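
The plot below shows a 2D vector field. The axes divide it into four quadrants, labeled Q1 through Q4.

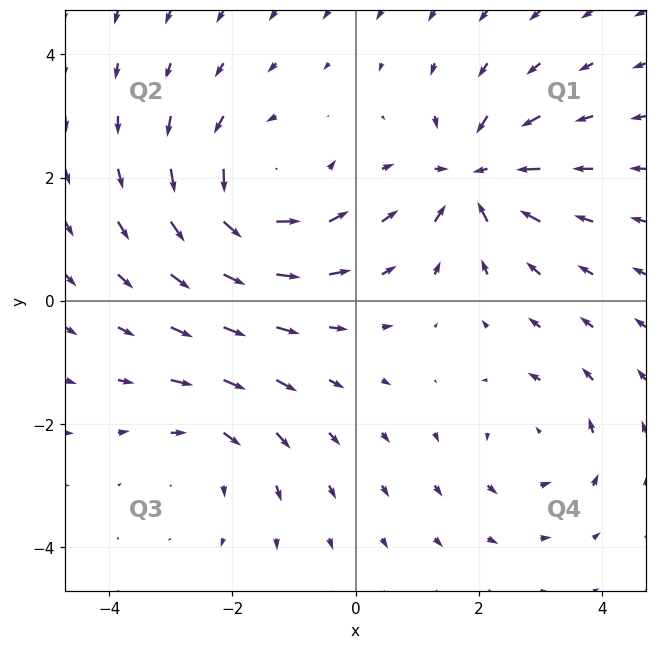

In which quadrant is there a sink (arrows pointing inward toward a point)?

Q1

The sink sits at approximately (1.9, 2.0), which lies in quadrant Q1. The divergence there is about -5, negative as expected for a sink.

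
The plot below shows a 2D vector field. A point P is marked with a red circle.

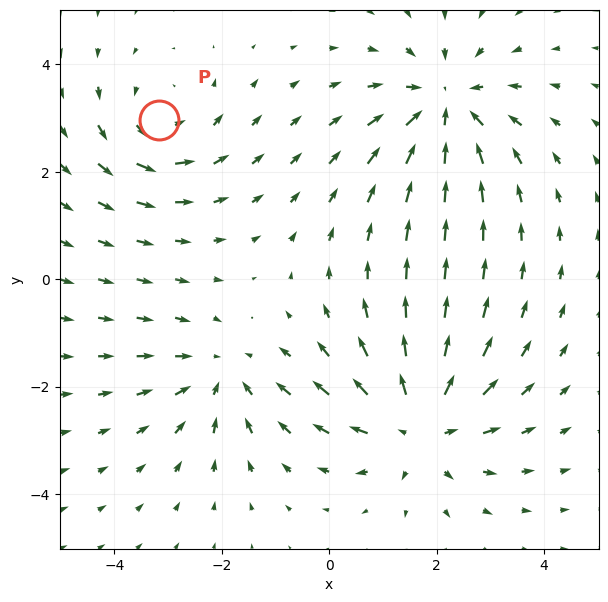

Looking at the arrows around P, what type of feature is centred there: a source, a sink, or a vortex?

vortex

At P (-3.2, 3.0) the arrows circulate counterclockwise. Divergence ≈0, curl about +3 — near-zero divergence with nonzero curl is a vortex.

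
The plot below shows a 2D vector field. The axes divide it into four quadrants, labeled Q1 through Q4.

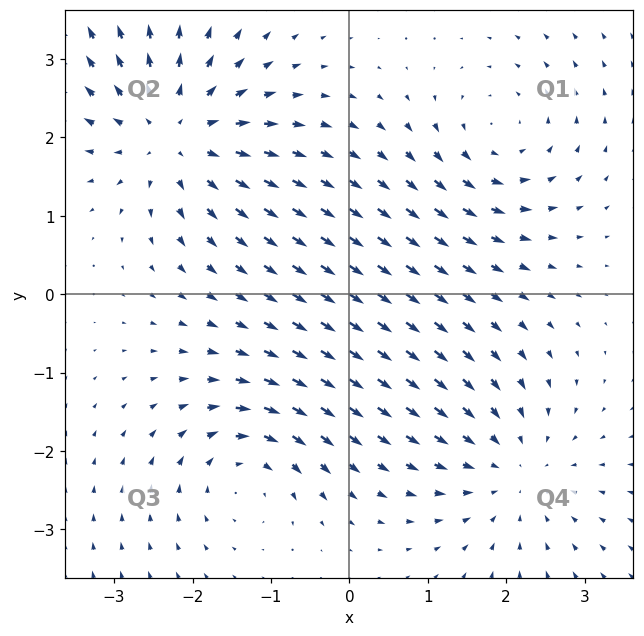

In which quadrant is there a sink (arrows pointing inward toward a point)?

The sink sits at approximately (2.1, -2.2), which lies in quadrant Q4. The divergence there is about -4, negative as expected for a sink.

Q4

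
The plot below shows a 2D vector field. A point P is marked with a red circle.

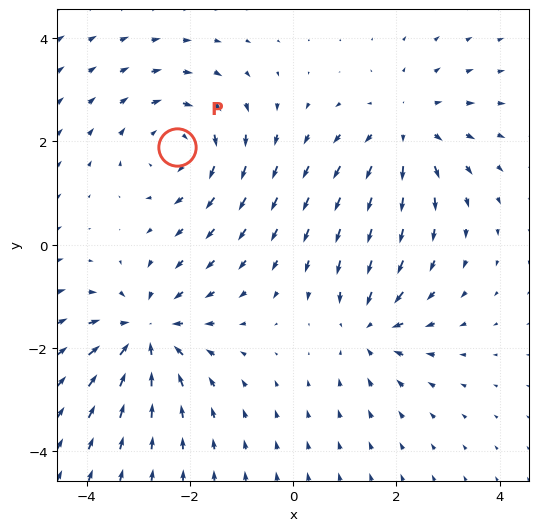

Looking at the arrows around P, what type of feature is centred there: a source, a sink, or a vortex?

At P (-2.2, 1.9) the arrows circulate clockwise. Divergence ≈0, curl about -3 — near-zero divergence with nonzero curl is a vortex.

vortex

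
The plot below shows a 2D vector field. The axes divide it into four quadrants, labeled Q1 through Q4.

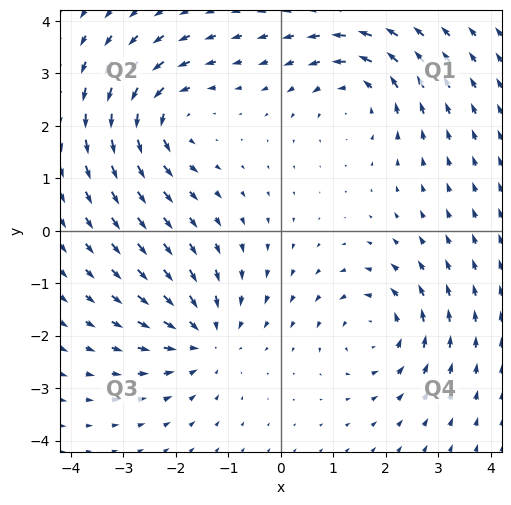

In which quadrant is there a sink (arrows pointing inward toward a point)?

Q3

The sink sits at approximately (-1.4, -2.0), which lies in quadrant Q3. The divergence there is about -5, negative as expected for a sink.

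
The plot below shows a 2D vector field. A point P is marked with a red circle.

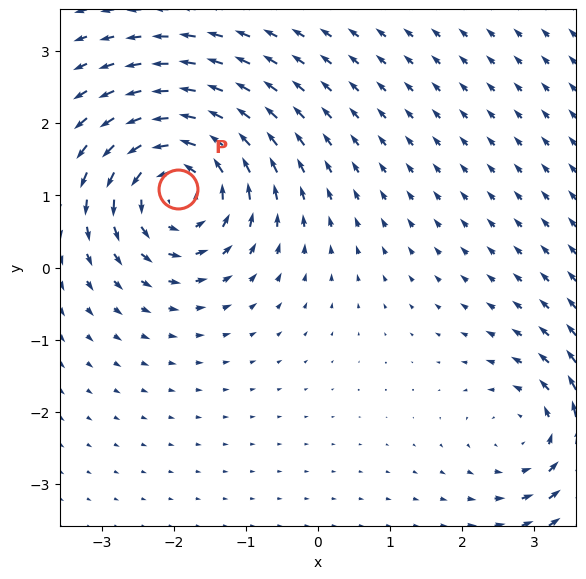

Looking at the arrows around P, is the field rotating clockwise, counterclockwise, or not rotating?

Near P at (-1.9, 1.1) the arrows circulate counterclockwise. The curl (z-component) there is about +6; positive curl means counterclockwise rotation.

counterclockwise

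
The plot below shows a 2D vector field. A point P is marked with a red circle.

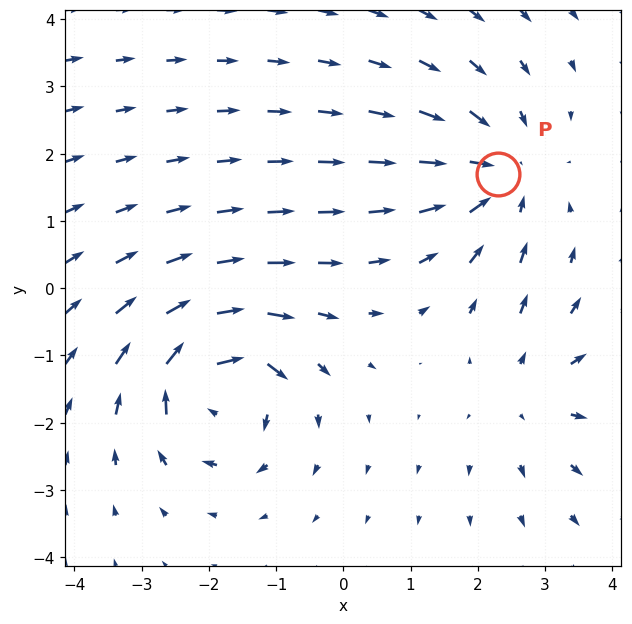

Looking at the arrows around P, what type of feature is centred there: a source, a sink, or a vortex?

sink

At P (2.3, 1.7) the arrows converge inward. Divergence about -4, curl ≈0 — negative divergence with near-zero curl is a sink.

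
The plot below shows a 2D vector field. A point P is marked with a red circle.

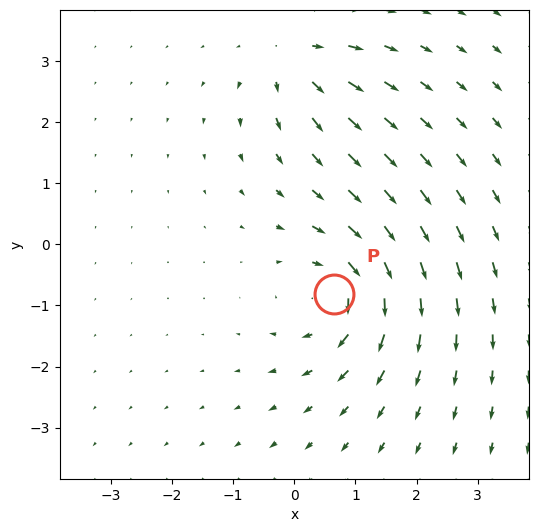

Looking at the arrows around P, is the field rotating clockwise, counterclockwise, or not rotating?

Near P at (0.6, -0.8) the arrows circulate clockwise. The curl (z-component) there is about -5; negative curl means clockwise rotation.

clockwise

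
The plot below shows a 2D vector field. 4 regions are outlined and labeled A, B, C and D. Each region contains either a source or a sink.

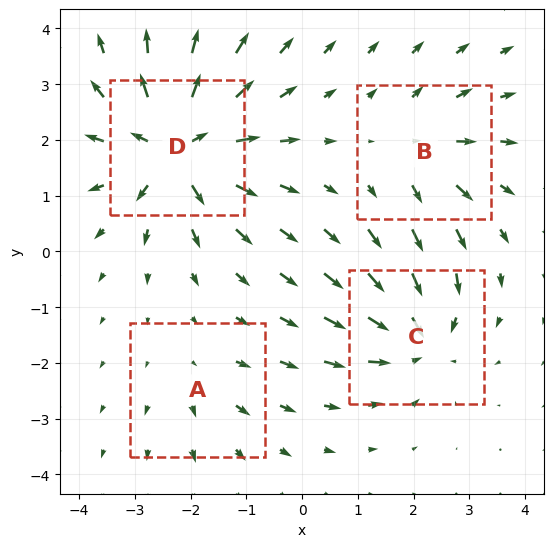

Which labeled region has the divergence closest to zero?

Divergence at each region's feature centre — A: about +2, B: about +4, C: about -5, D: about +8. Region A is closest to zero.

A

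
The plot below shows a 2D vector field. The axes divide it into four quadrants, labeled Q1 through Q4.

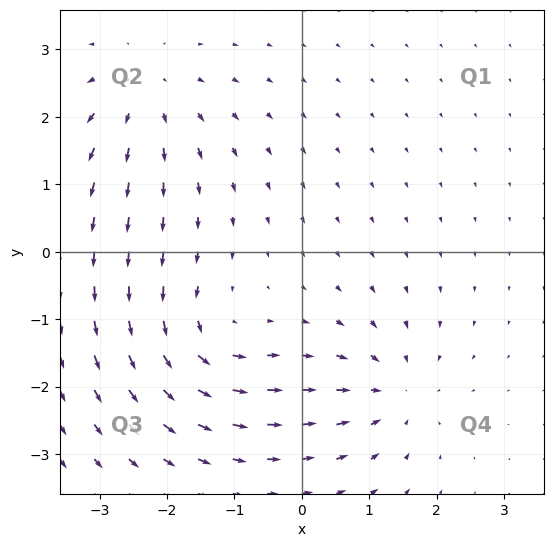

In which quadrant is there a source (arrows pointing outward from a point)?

Q2

The source sits at approximately (-2.4, 2.4), which lies in quadrant Q2. The divergence there is about +4, positive as expected for a source.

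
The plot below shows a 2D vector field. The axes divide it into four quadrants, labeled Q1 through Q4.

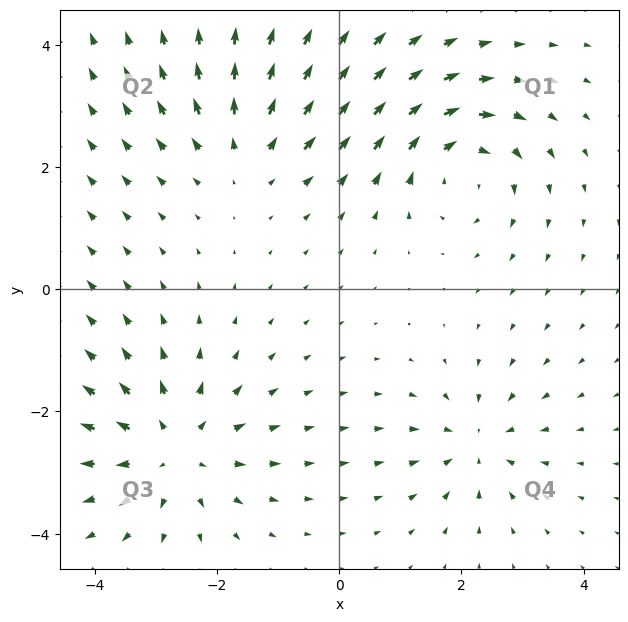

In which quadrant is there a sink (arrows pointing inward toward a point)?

Q4

The sink sits at approximately (2.2, -2.5), which lies in quadrant Q4. The divergence there is about -3, negative as expected for a sink.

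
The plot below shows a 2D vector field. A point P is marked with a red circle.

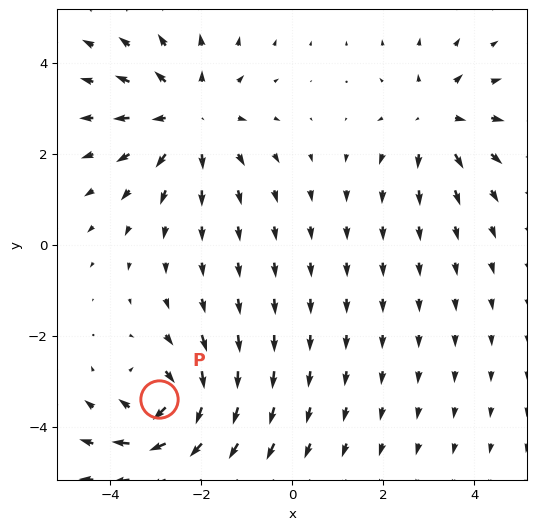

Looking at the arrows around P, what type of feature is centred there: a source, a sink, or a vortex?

At P (-2.9, -3.4) the arrows circulate clockwise. Divergence ≈0, curl about -5 — near-zero divergence with nonzero curl is a vortex.

vortex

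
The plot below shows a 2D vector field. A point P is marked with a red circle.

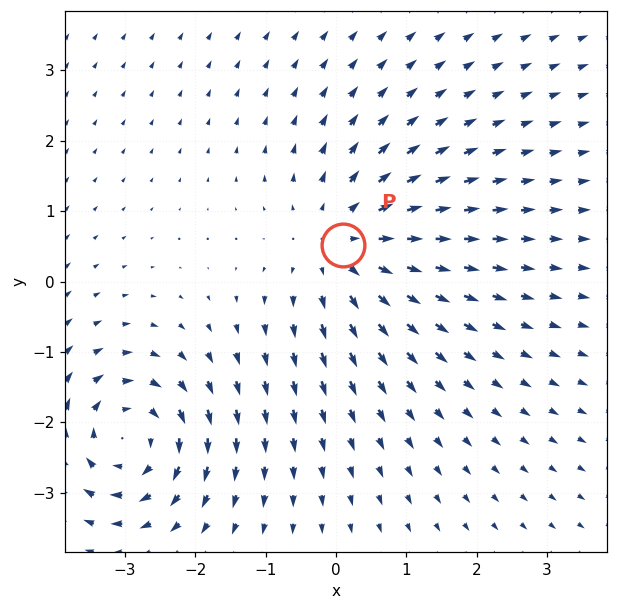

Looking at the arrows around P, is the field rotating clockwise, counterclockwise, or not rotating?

Near P at (0.1, 0.5) the arrows show no circulation. The curl there is ≈0.

not rotating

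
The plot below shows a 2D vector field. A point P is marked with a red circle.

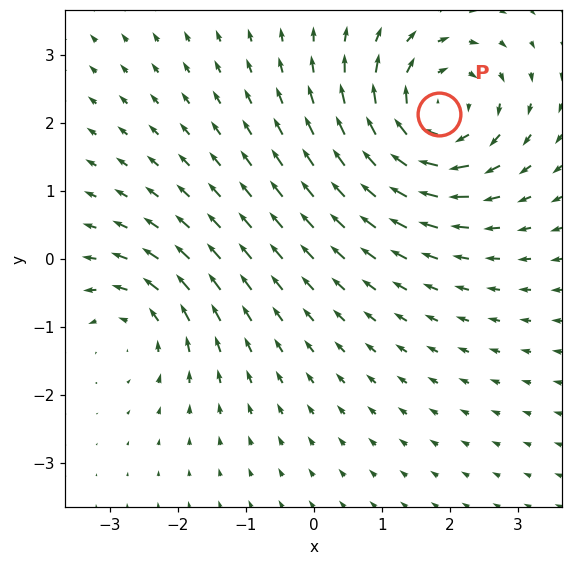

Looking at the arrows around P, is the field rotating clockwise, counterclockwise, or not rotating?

clockwise

Near P at (1.8, 2.1) the arrows circulate clockwise. The curl (z-component) there is about -6; negative curl means clockwise rotation.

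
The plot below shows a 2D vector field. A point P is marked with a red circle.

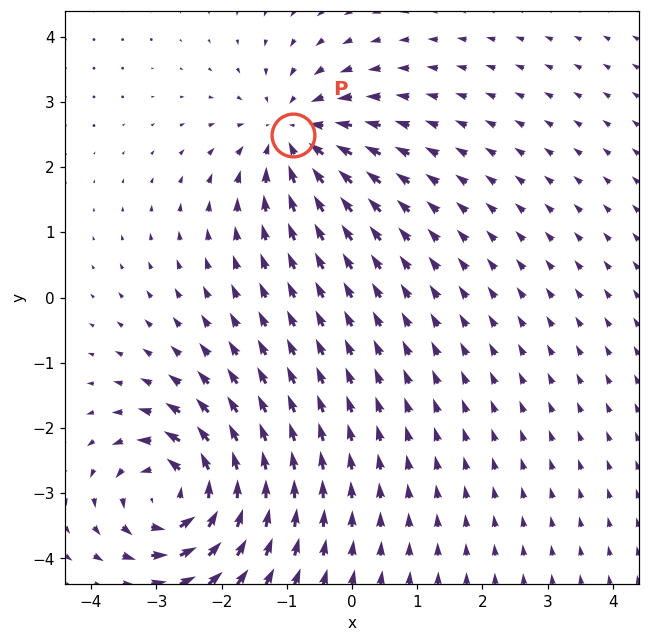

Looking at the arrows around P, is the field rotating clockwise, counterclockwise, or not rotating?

Near P at (-0.9, 2.5) the arrows show no circulation. The curl there is ≈0.

not rotating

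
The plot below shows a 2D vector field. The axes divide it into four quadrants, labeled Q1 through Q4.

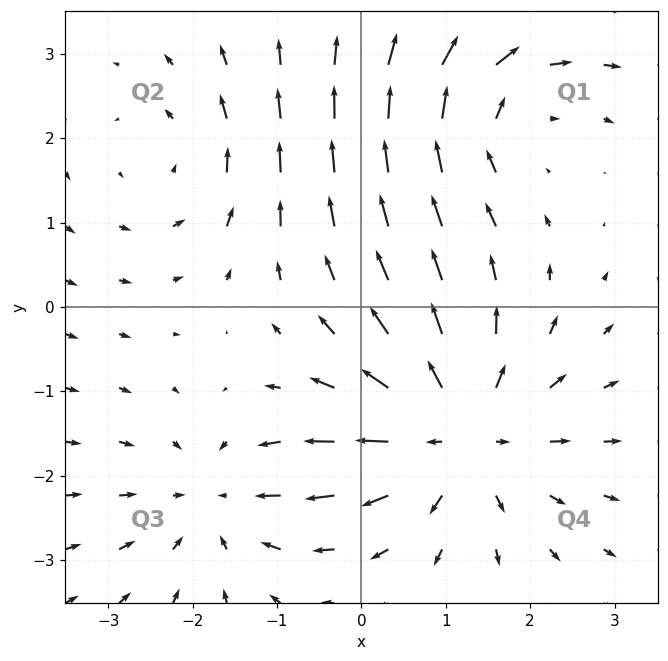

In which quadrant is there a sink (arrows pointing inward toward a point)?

Q3

The sink sits at approximately (-1.7, -2.3), which lies in quadrant Q3. The divergence there is about -3, negative as expected for a sink.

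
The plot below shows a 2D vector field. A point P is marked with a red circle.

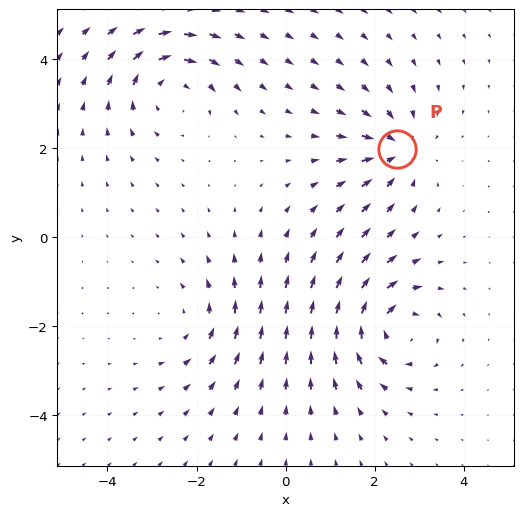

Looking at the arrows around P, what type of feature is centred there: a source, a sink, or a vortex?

sink

At P (2.5, 2.0) the arrows converge inward. Divergence about -4, curl ≈0 — negative divergence with near-zero curl is a sink.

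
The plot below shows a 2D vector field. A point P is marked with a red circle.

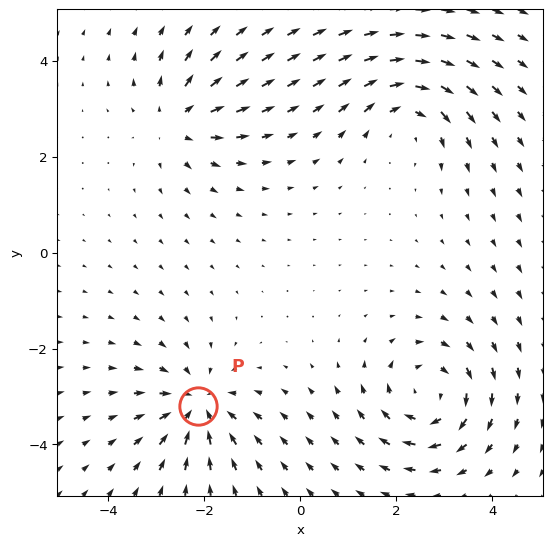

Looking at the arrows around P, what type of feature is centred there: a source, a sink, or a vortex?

sink

At P (-2.1, -3.2) the arrows converge inward. Divergence about -5, curl ≈0 — negative divergence with near-zero curl is a sink.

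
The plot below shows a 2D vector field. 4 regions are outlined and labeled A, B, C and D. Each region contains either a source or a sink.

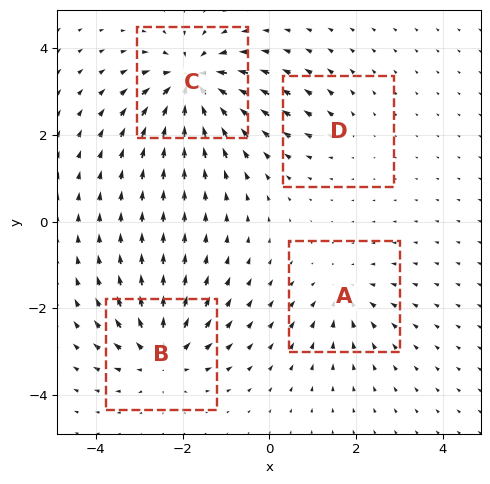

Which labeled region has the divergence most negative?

Divergence at each region's feature centre — A: about -4, B: about +6, C: about -8, D: about +2. Region C is most negative.

C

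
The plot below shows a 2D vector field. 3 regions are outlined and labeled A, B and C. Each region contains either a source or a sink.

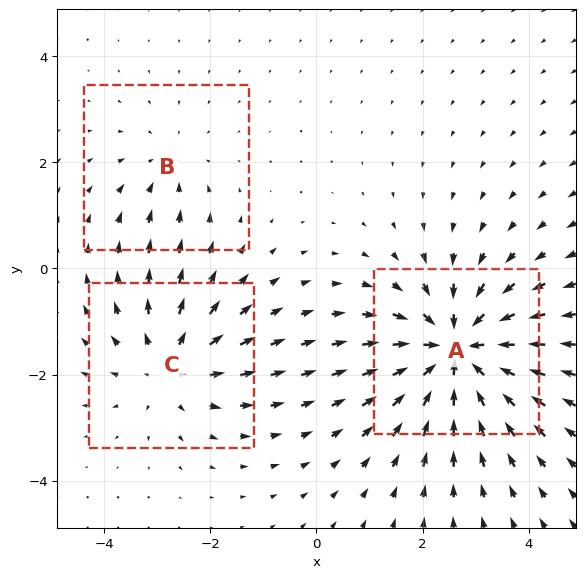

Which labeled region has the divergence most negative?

Divergence at each region's feature centre — A: about -5, B: about -2, C: about +3. Region A is most negative.

A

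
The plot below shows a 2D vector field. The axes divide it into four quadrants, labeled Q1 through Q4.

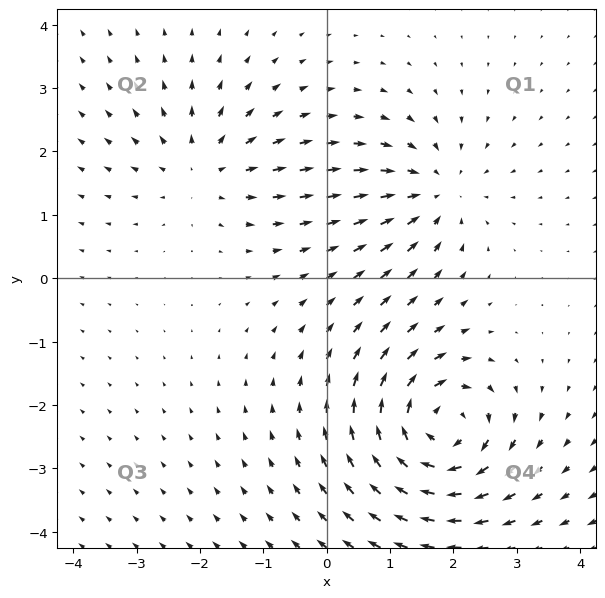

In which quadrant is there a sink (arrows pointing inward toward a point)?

The sink sits at approximately (1.7, 1.4), which lies in quadrant Q1. The divergence there is about -3, negative as expected for a sink.

Q1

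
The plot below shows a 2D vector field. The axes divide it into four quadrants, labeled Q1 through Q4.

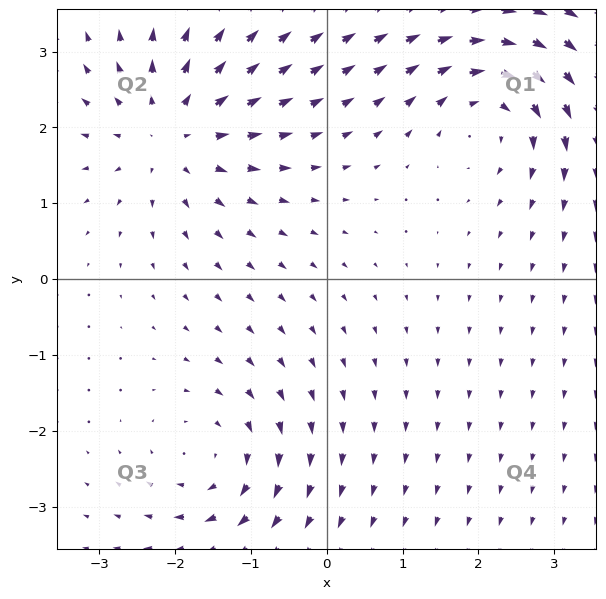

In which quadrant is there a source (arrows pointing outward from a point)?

Q2

The source sits at approximately (-2.0, 1.9), which lies in quadrant Q2. The divergence there is about +5, positive as expected for a source.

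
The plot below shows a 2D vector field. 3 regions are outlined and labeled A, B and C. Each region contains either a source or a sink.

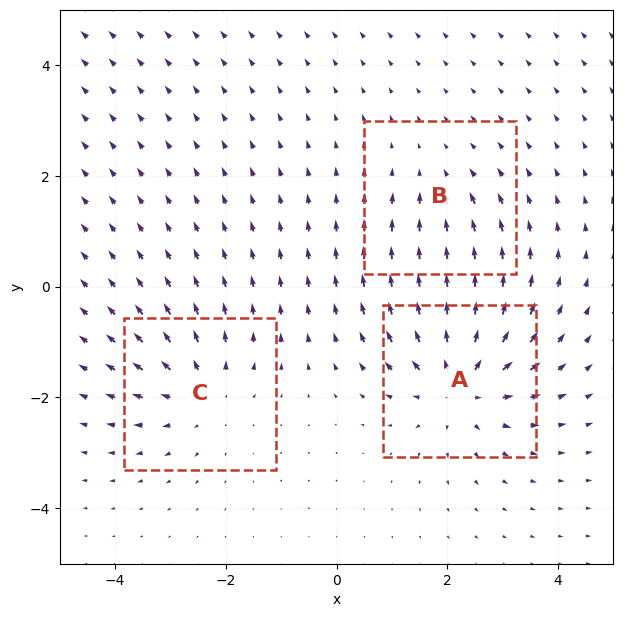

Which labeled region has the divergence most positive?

A

Divergence at each region's feature centre — A: about +5, B: about -2, C: about +3. Region A is most positive.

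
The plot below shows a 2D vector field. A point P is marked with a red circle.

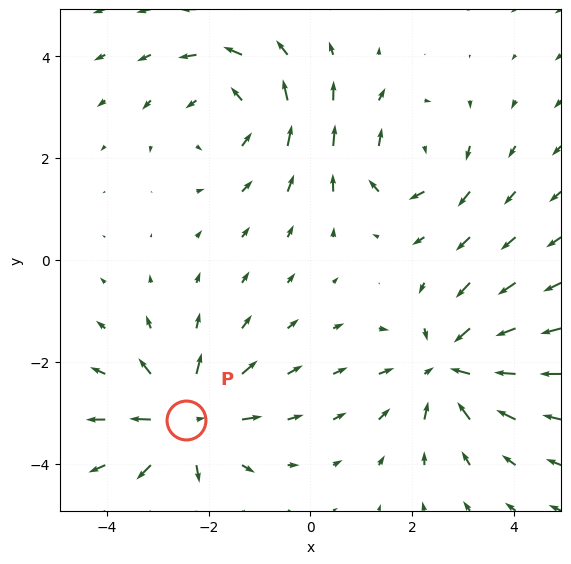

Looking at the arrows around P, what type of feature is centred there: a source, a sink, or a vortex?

source

At P (-2.5, -3.1) the arrows spread outward. Divergence about +5, curl ≈0 — positive divergence with near-zero curl is a source.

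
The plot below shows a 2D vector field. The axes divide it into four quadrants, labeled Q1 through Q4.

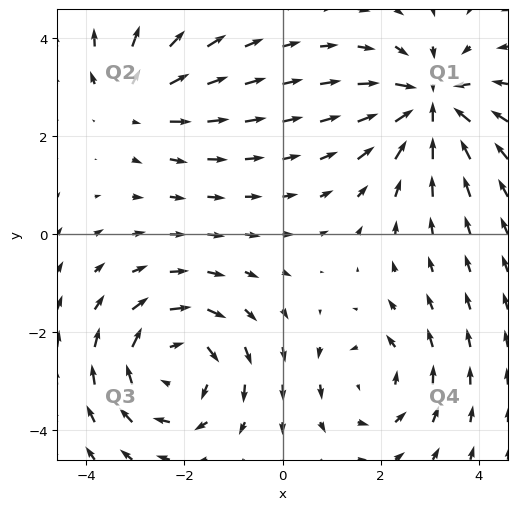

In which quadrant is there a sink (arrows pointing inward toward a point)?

The sink sits at approximately (3.0, 2.7), which lies in quadrant Q1. The divergence there is about -5, negative as expected for a sink.

Q1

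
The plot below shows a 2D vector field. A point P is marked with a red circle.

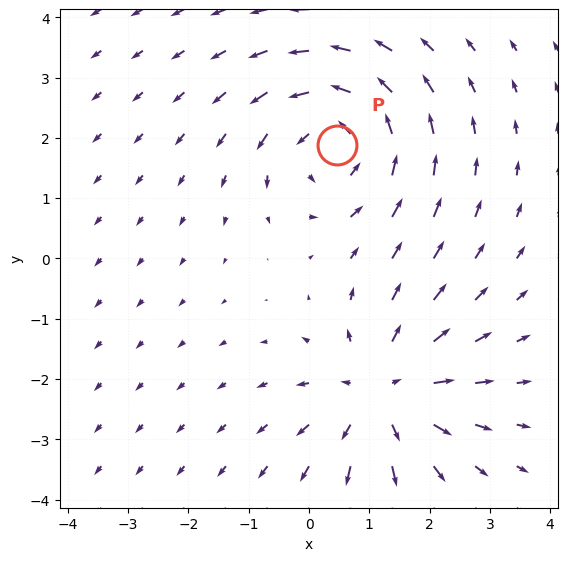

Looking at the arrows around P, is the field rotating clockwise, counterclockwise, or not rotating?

counterclockwise

Near P at (0.5, 1.9) the arrows circulate counterclockwise. The curl (z-component) there is about +4; positive curl means counterclockwise rotation.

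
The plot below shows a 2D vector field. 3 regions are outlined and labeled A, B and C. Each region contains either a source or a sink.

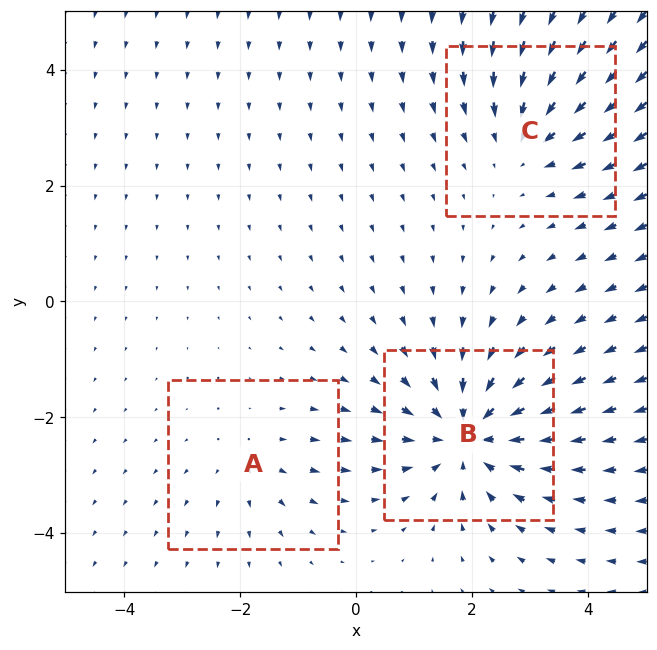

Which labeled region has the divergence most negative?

Divergence at each region's feature centre — A: about +2, B: about -4, C: about -3. Region B is most negative.

B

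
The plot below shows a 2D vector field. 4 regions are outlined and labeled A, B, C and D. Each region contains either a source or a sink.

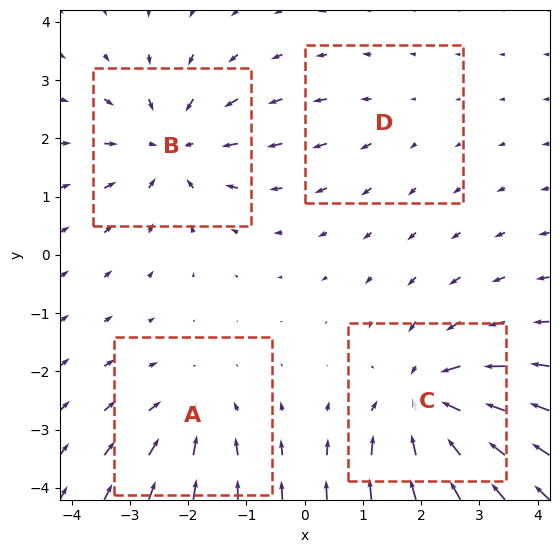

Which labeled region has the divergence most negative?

C

Divergence at each region's feature centre — A: about -3, B: about -5, C: about -6, D: about +2. Region C is most negative.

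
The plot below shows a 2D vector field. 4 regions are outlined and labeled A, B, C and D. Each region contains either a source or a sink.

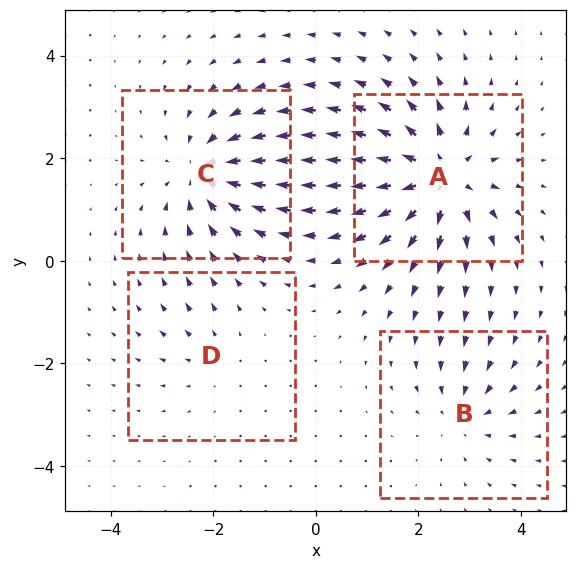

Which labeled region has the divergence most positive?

A

Divergence at each region's feature centre — A: about +7, B: about -3, C: about -5, D: about +2. Region A is most positive.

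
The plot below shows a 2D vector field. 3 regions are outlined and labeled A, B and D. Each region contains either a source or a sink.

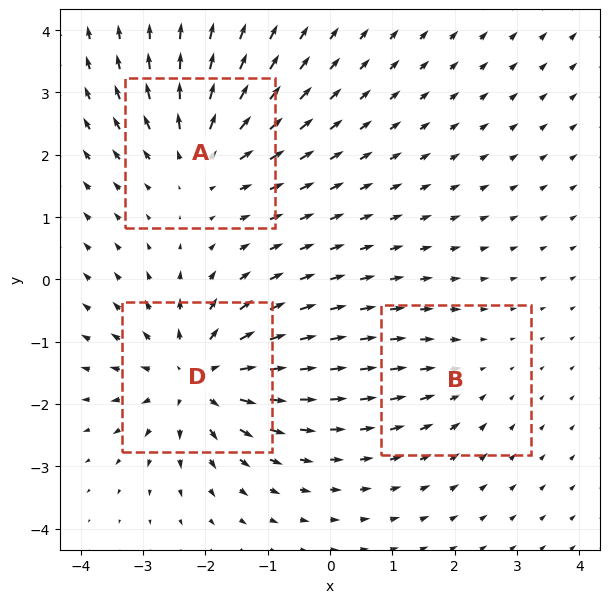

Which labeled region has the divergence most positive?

Divergence at each region's feature centre — A: about +4, B: about -2, D: about +5. Region D is most positive.

D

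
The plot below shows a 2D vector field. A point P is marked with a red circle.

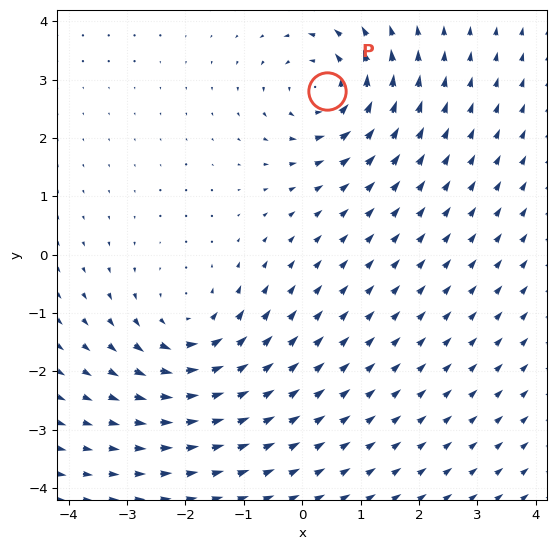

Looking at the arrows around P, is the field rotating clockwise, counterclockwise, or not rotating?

counterclockwise

Near P at (0.4, 2.8) the arrows circulate counterclockwise. The curl (z-component) there is about +5; positive curl means counterclockwise rotation.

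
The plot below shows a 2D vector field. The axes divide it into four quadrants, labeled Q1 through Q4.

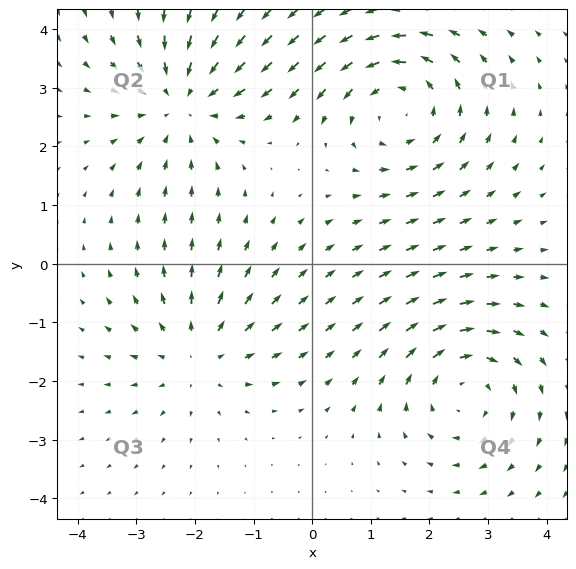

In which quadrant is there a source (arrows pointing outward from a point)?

The source sits at approximately (-1.9, -1.5), which lies in quadrant Q3. The divergence there is about +3, positive as expected for a source.

Q3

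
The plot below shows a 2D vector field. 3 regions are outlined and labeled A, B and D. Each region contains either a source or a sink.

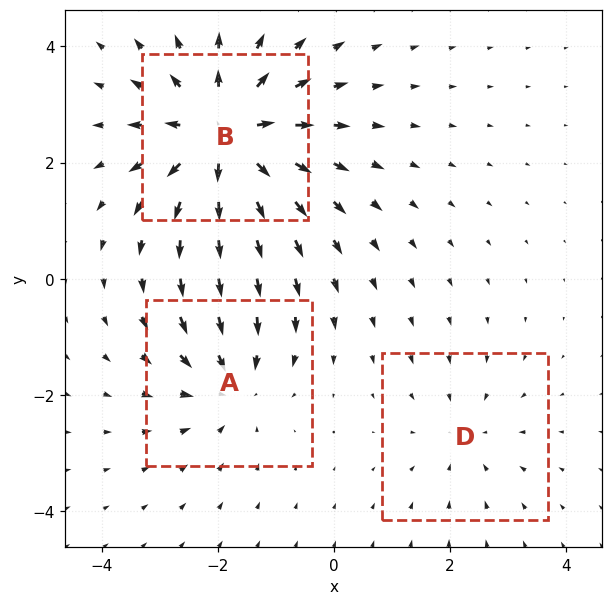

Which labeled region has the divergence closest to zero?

Divergence at each region's feature centre — A: about -3, B: about +5, D: about -2. Region D is closest to zero.

D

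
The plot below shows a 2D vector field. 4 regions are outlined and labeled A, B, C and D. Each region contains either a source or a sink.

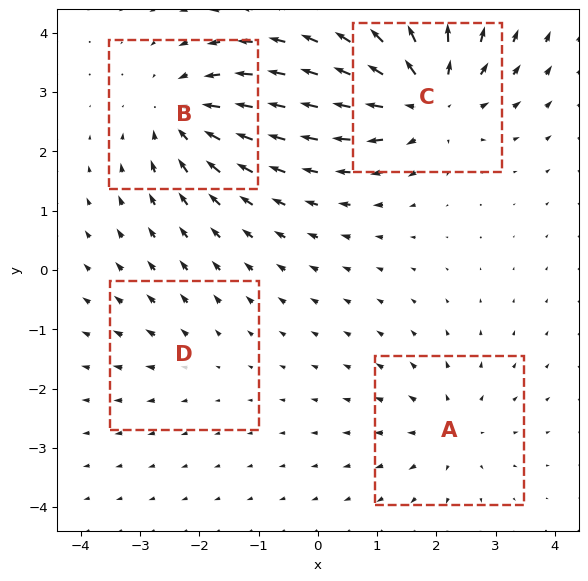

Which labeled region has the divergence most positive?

C

Divergence at each region's feature centre — A: about +4, B: about -5, C: about +7, D: about +2. Region C is most positive.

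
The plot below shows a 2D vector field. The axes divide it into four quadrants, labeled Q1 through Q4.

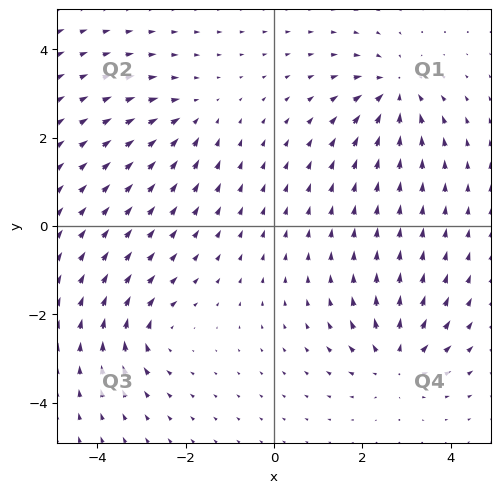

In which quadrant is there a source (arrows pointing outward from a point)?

The source sits at approximately (2.7, -3.1), which lies in quadrant Q4. The divergence there is about +5, positive as expected for a source.

Q4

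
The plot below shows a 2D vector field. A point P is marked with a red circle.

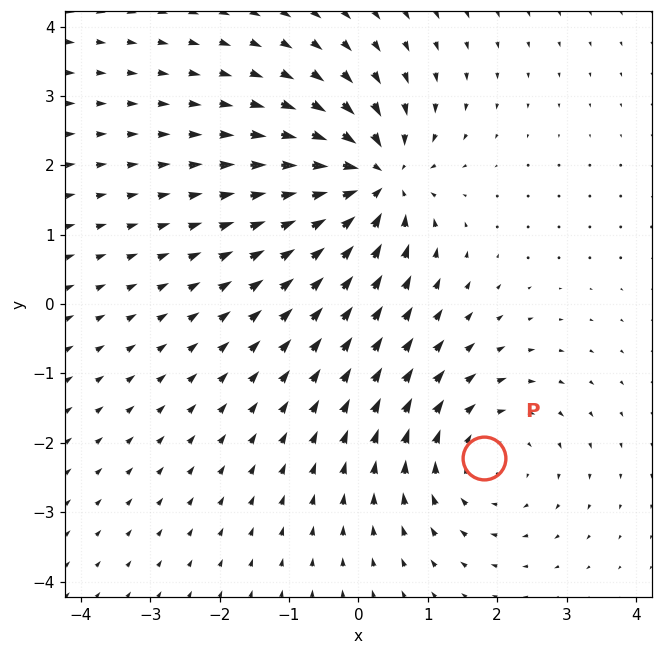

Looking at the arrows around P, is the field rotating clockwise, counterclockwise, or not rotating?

clockwise

Near P at (1.8, -2.2) the arrows circulate clockwise. The curl (z-component) there is about -3; negative curl means clockwise rotation.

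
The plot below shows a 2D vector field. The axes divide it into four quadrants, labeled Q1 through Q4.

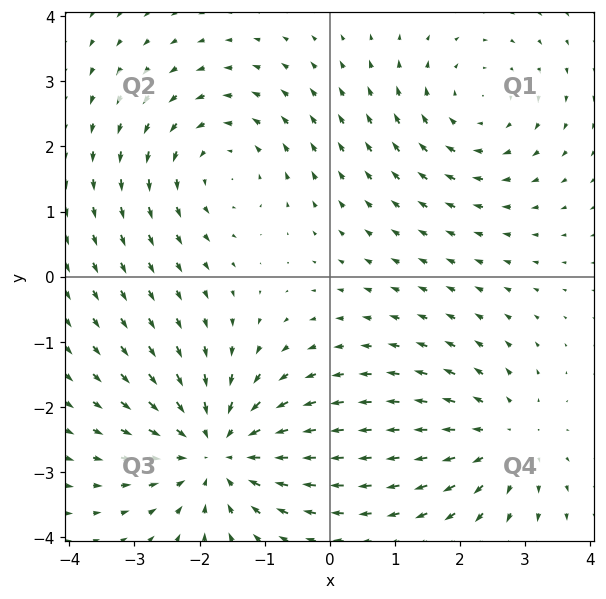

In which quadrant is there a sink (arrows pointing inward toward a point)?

The sink sits at approximately (-1.7, -2.7), which lies in quadrant Q3. The divergence there is about -4, negative as expected for a sink.

Q3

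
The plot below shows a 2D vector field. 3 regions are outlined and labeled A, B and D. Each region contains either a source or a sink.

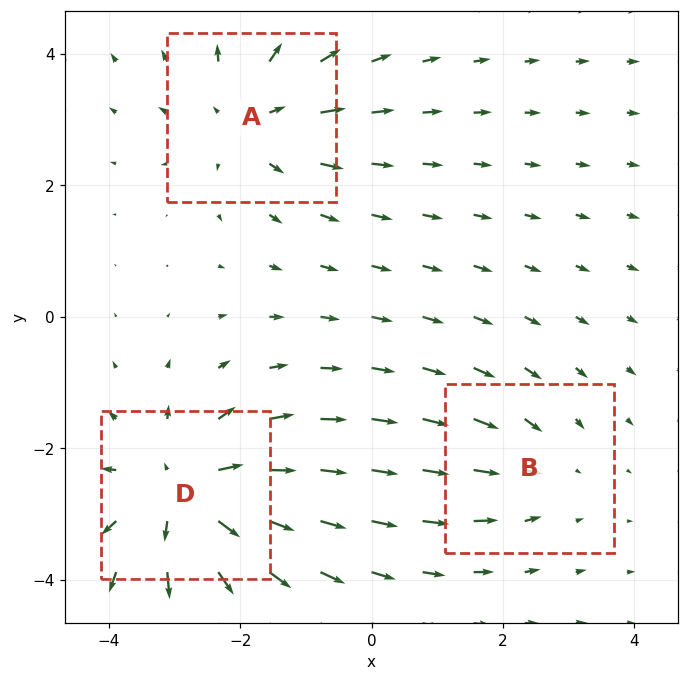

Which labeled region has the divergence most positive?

Divergence at each region's feature centre — A: about +3, B: about -2, D: about +4. Region D is most positive.

D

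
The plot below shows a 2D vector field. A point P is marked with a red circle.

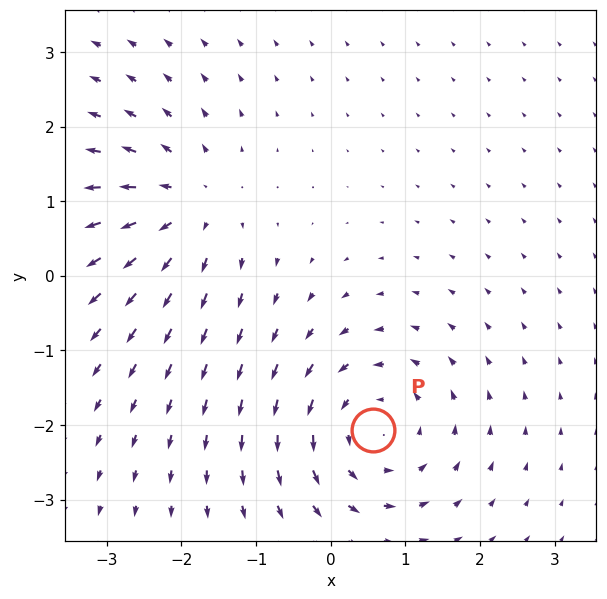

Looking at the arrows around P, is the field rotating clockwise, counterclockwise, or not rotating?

Near P at (0.6, -2.1) the arrows circulate counterclockwise. The curl (z-component) there is about +4; positive curl means counterclockwise rotation.

counterclockwise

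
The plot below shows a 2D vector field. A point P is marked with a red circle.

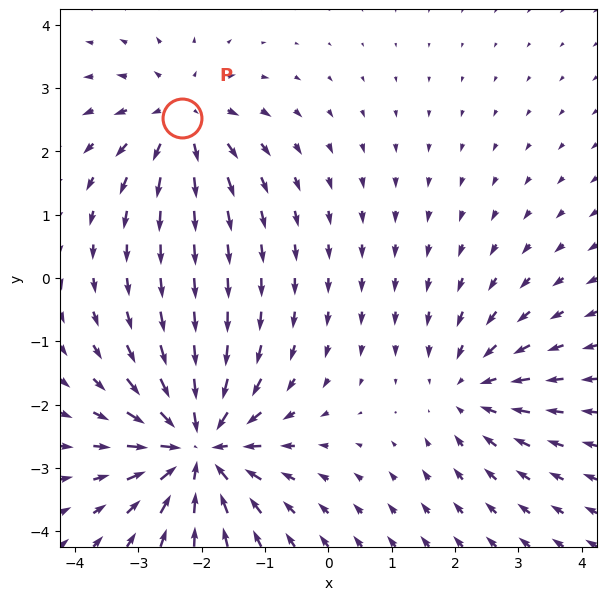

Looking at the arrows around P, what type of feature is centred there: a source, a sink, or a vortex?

source

At P (-2.3, 2.5) the arrows spread outward. Divergence about +4, curl ≈0 — positive divergence with near-zero curl is a source.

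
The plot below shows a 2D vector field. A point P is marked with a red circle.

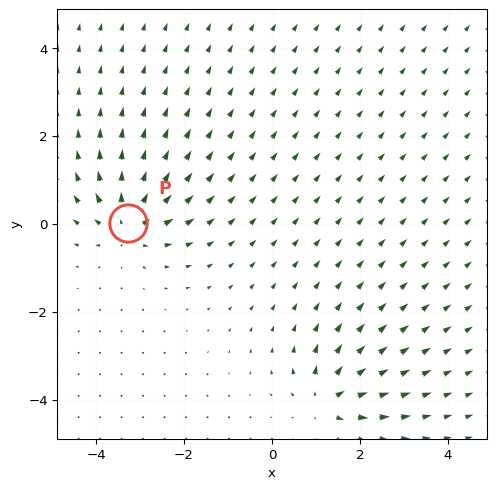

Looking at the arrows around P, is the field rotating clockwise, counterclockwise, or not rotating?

Near P at (-3.3, 0.0) the arrows show no circulation. The curl there is ≈0.

not rotating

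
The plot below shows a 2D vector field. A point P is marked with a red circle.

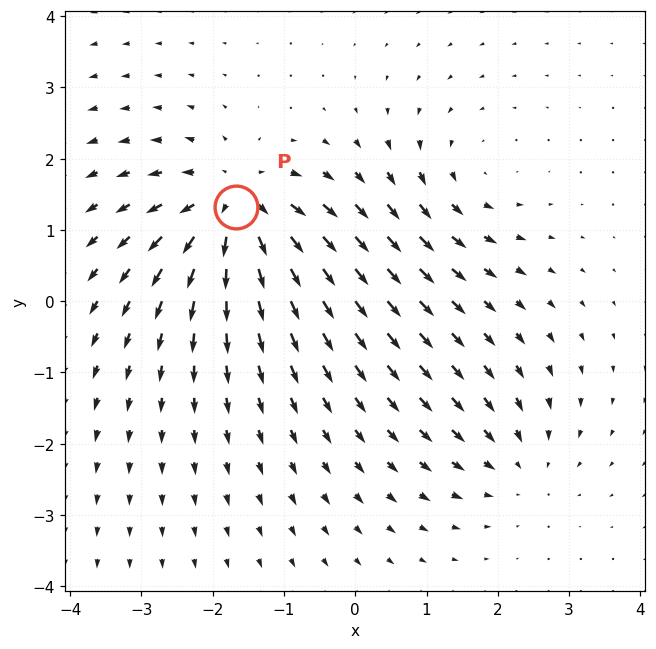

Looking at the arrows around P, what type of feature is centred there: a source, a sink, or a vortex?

source

At P (-1.7, 1.3) the arrows spread outward. Divergence about +6, curl ≈0 — positive divergence with near-zero curl is a source.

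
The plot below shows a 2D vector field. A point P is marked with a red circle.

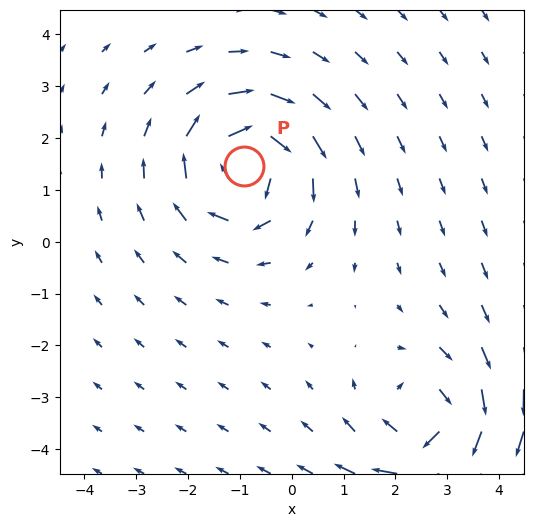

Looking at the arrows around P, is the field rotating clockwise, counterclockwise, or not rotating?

Near P at (-0.9, 1.5) the arrows circulate clockwise. The curl (z-component) there is about -6; negative curl means clockwise rotation.

clockwise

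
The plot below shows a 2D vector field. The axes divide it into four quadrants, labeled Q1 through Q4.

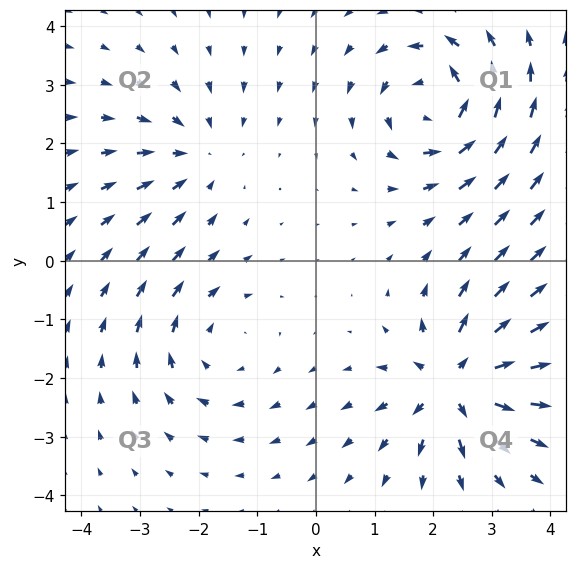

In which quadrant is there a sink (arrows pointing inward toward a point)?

The sink sits at approximately (-2.1, 1.8), which lies in quadrant Q2. The divergence there is about -2, negative as expected for a sink.

Q2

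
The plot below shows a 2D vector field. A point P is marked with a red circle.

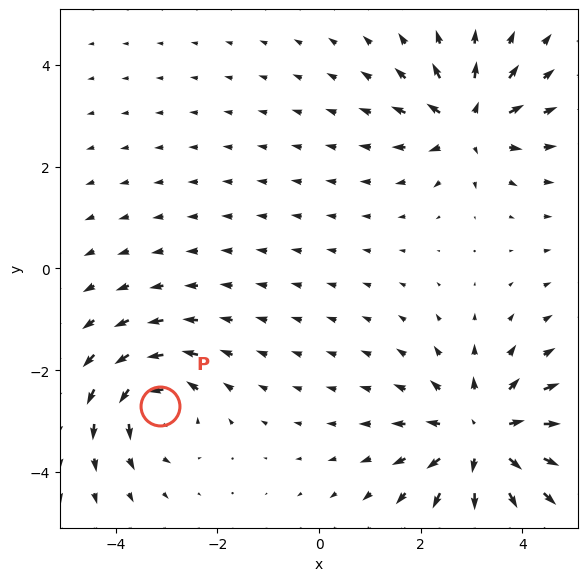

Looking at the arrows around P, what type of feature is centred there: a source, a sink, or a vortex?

At P (-3.1, -2.7) the arrows circulate counterclockwise. Divergence ≈0, curl about +4 — near-zero divergence with nonzero curl is a vortex.

vortex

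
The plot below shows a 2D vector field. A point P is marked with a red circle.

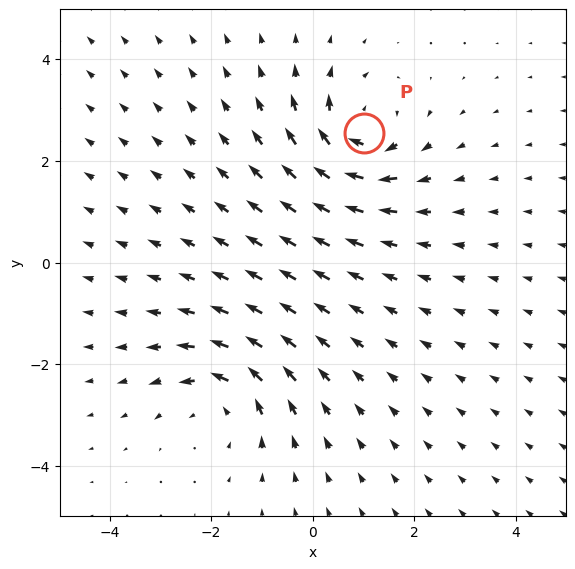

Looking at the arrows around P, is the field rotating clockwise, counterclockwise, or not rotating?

clockwise

Near P at (1.0, 2.6) the arrows circulate clockwise. The curl (z-component) there is about -6; negative curl means clockwise rotation.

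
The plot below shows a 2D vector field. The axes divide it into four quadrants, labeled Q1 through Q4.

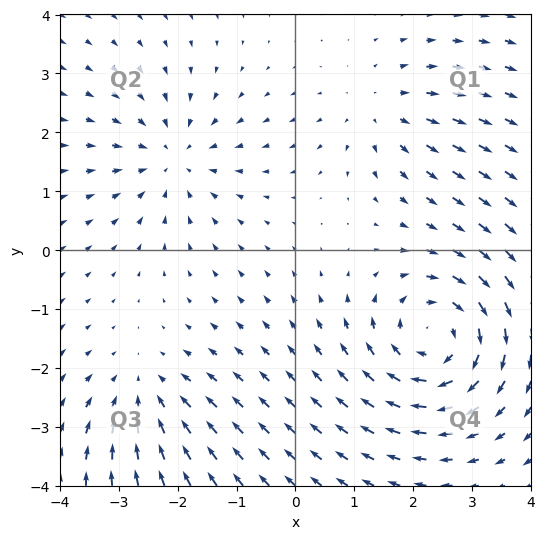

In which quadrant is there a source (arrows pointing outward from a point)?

Q1

The source sits at approximately (1.5, 2.3), which lies in quadrant Q1. The divergence there is about +3, positive as expected for a source.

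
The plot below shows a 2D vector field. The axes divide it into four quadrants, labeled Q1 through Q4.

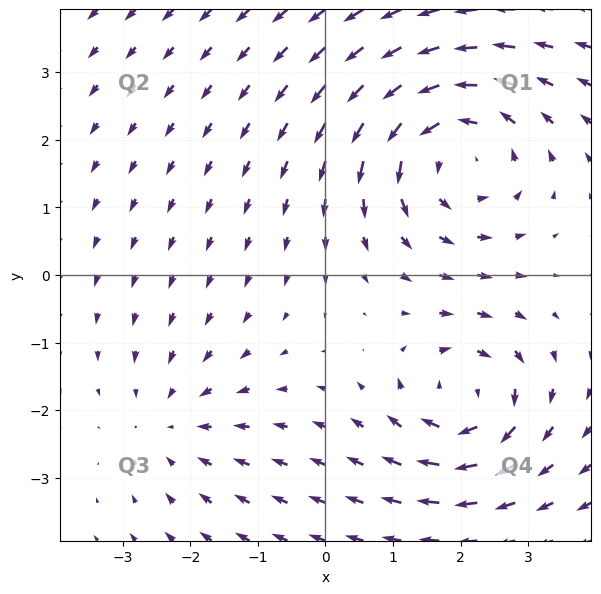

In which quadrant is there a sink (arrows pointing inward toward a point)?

The sink sits at approximately (-2.3, -2.2), which lies in quadrant Q3. The divergence there is about -2, negative as expected for a sink.

Q3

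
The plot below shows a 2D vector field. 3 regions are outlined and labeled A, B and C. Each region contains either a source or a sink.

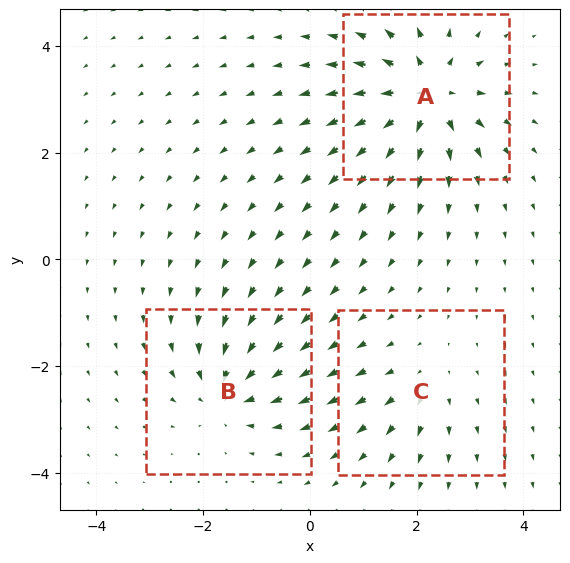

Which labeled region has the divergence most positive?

A

Divergence at each region's feature centre — A: about +6, B: about -4, C: about +2. Region A is most positive.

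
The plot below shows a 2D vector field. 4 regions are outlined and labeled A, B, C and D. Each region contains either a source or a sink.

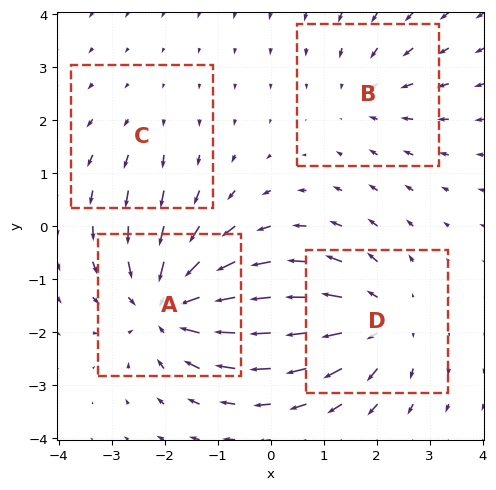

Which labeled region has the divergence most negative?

A

Divergence at each region's feature centre — A: about -6, B: about -3, C: about +2, D: about +4. Region A is most negative.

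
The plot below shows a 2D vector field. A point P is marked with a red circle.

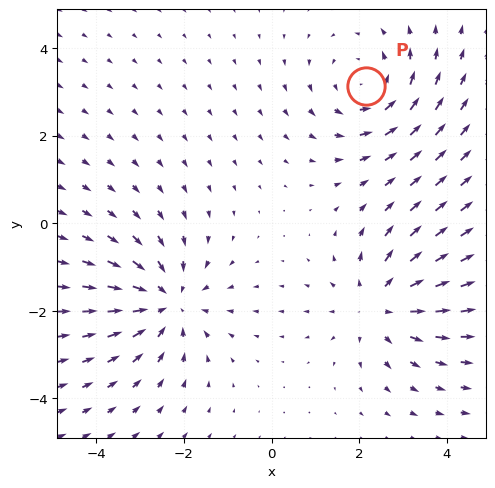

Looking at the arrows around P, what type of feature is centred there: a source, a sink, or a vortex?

At P (2.1, 3.1) the arrows circulate counterclockwise. Divergence ≈0, curl about +3 — near-zero divergence with nonzero curl is a vortex.

vortex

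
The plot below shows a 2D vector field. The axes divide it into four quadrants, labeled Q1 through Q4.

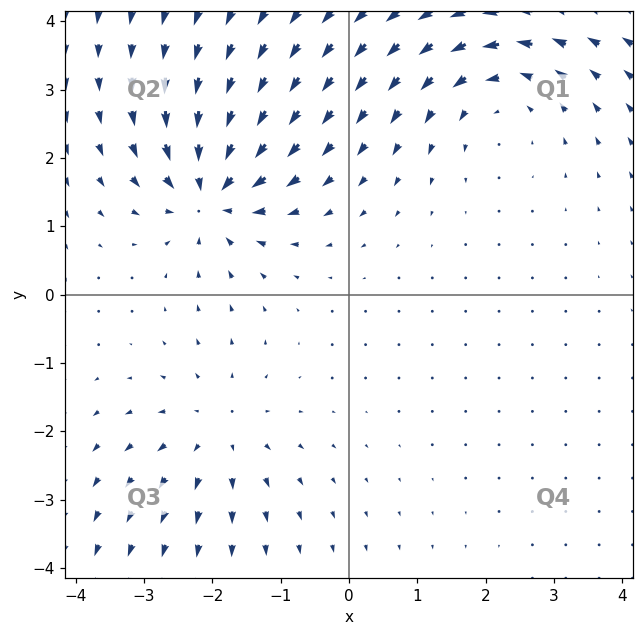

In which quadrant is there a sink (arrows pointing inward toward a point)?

Q2

The sink sits at approximately (-2.0, 1.5), which lies in quadrant Q2. The divergence there is about -5, negative as expected for a sink.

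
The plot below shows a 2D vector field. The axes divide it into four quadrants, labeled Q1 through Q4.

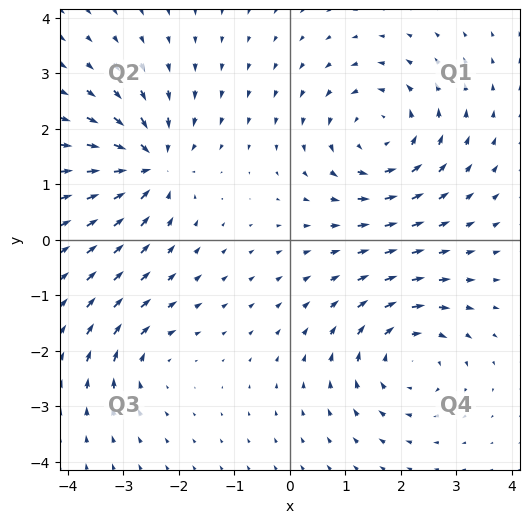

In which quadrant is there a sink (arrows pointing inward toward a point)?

Q2

The sink sits at approximately (-2.5, 1.4), which lies in quadrant Q2. The divergence there is about -6, negative as expected for a sink.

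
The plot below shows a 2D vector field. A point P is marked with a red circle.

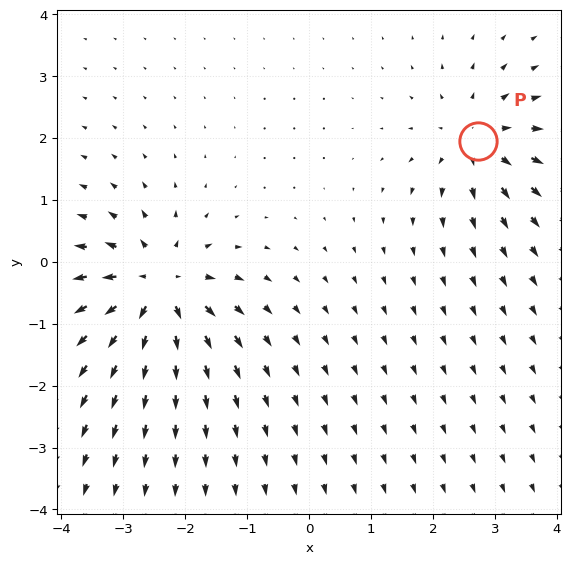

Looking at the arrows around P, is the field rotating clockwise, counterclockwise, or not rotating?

Near P at (2.7, 1.9) the arrows show no circulation. The curl there is ≈0.

not rotating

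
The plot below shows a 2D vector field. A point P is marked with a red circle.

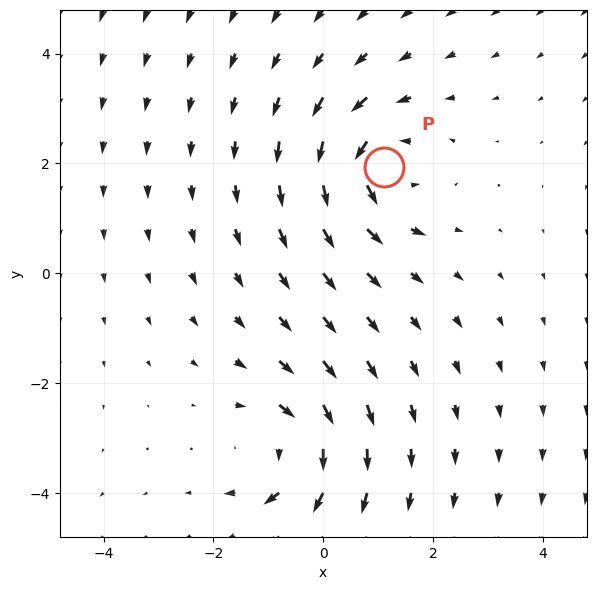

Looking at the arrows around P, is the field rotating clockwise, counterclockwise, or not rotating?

Near P at (1.1, 1.9) the arrows circulate counterclockwise. The curl (z-component) there is about +5; positive curl means counterclockwise rotation.

counterclockwise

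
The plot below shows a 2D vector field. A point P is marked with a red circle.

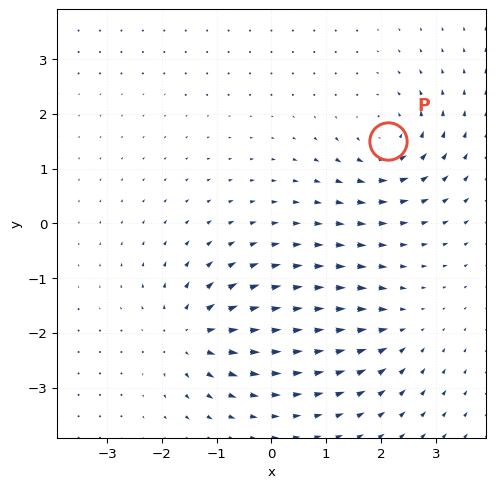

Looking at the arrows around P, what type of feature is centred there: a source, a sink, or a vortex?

vortex

At P (2.1, 1.5) the arrows circulate counterclockwise. Divergence ≈0, curl about +4 — near-zero divergence with nonzero curl is a vortex.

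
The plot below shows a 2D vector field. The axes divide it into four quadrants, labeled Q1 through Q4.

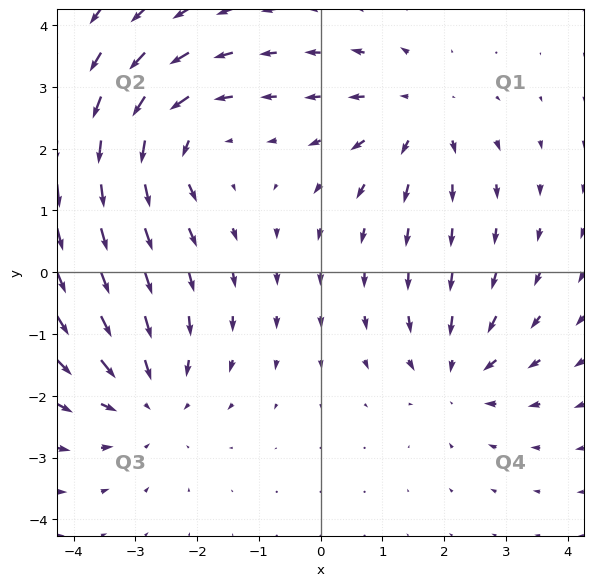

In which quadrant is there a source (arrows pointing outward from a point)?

Q1

The source sits at approximately (1.6, 2.5), which lies in quadrant Q1. The divergence there is about +3, positive as expected for a source.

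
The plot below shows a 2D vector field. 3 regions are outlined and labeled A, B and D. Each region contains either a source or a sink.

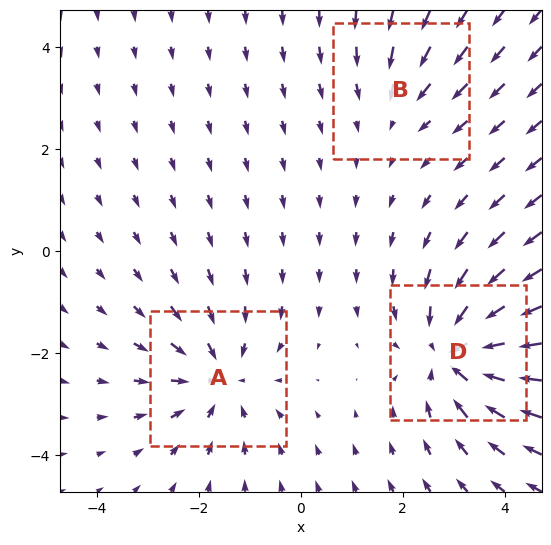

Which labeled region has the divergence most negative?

D

Divergence at each region's feature centre — A: about -3, B: about -2, D: about -4. Region D is most negative.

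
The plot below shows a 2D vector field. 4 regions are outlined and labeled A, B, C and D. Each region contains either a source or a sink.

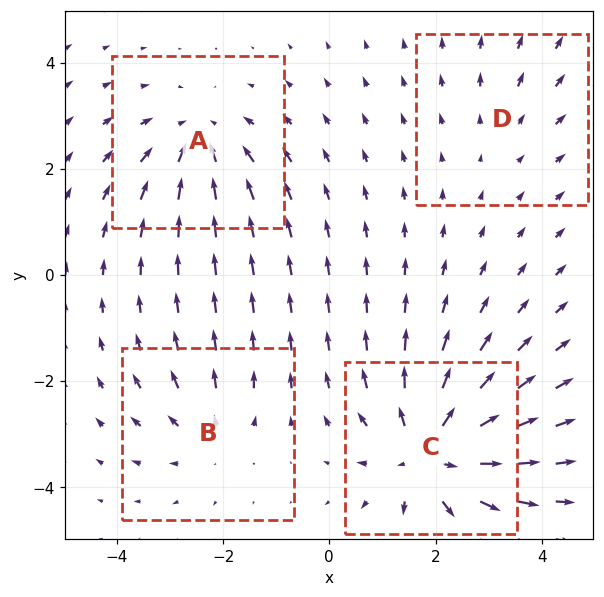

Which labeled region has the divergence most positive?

C

Divergence at each region's feature centre — A: about -5, B: about +3, C: about +7, D: about +2. Region C is most positive.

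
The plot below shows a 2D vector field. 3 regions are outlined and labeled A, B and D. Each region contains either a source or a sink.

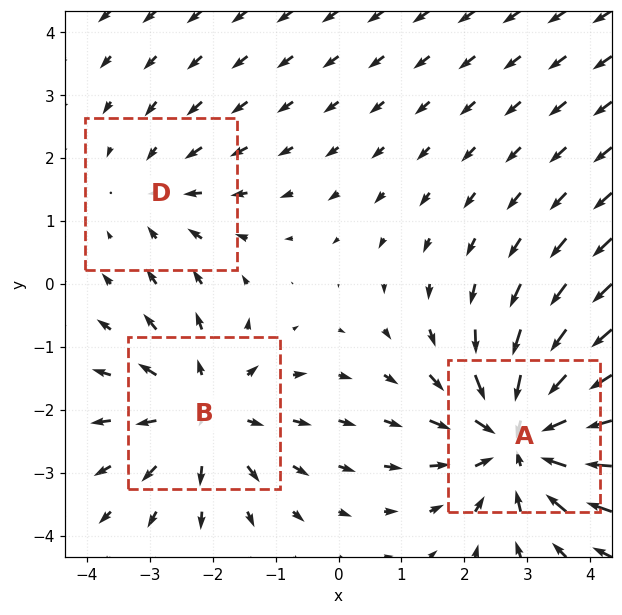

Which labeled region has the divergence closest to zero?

D

Divergence at each region's feature centre — A: about -4, B: about +3, D: about -2. Region D is closest to zero.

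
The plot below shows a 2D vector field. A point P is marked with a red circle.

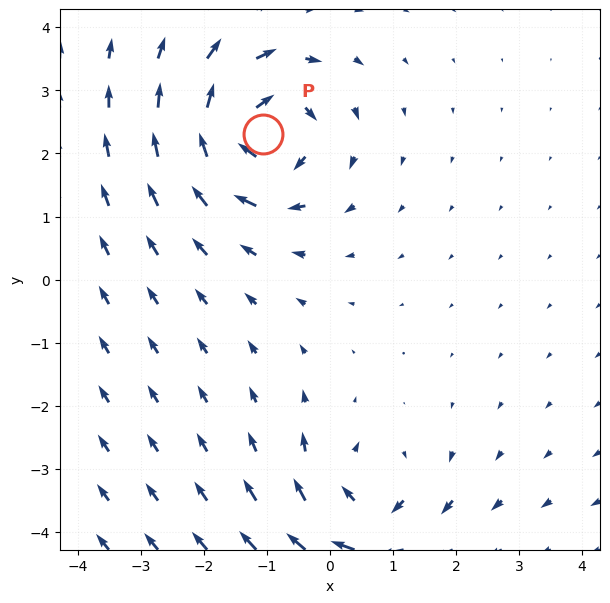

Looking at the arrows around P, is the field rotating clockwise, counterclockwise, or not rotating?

clockwise

Near P at (-1.1, 2.3) the arrows circulate clockwise. The curl (z-component) there is about -6; negative curl means clockwise rotation.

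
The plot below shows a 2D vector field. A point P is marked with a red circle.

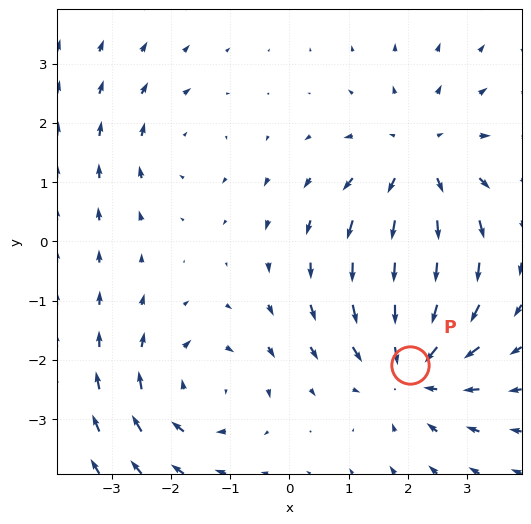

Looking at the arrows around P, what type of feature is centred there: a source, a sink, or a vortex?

sink

At P (2.0, -2.1) the arrows converge inward. Divergence about -4, curl ≈0 — negative divergence with near-zero curl is a sink.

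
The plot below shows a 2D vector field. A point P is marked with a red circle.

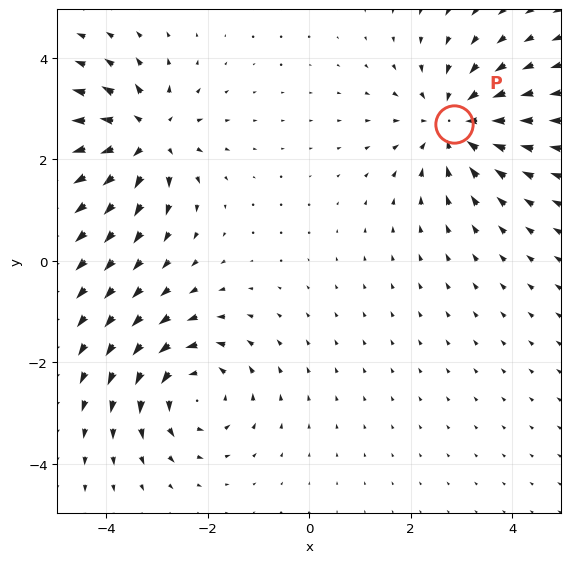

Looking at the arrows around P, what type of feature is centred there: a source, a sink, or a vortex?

sink

At P (2.9, 2.7) the arrows converge inward. Divergence about -4, curl ≈0 — negative divergence with near-zero curl is a sink.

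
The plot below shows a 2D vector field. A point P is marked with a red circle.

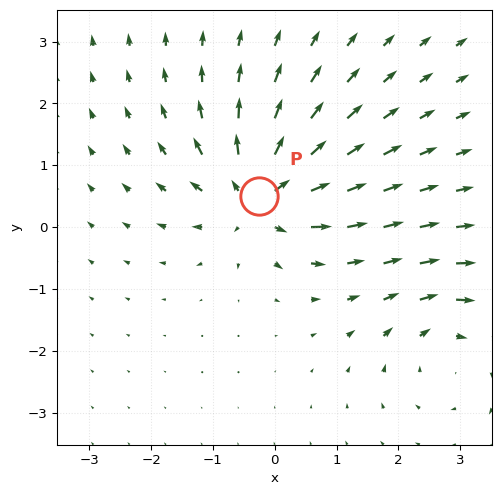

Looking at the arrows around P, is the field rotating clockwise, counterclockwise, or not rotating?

Near P at (-0.3, 0.5) the arrows show no circulation. The curl there is ≈0.

not rotating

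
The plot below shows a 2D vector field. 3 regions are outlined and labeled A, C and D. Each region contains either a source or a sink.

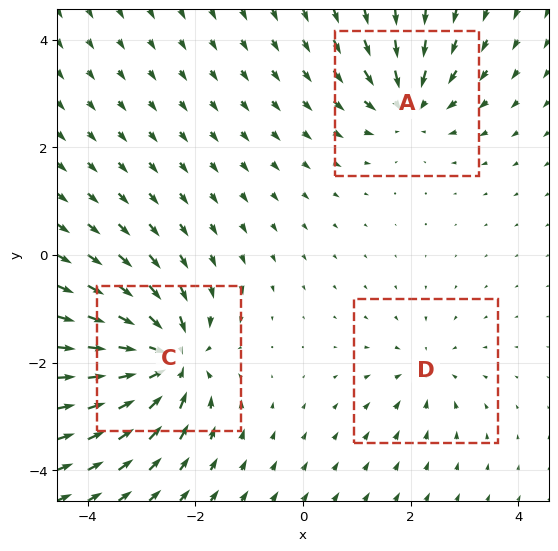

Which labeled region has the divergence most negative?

Divergence at each region's feature centre — A: about -4, C: about -6, D: about -3. Region C is most negative.

C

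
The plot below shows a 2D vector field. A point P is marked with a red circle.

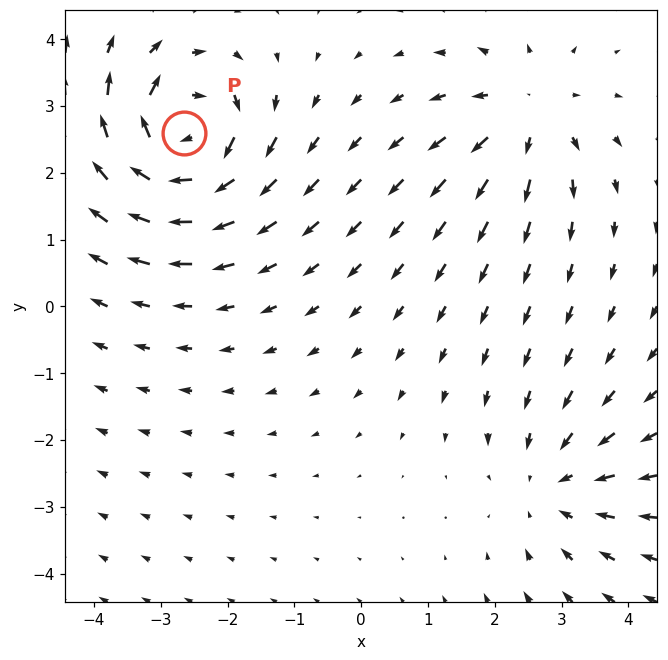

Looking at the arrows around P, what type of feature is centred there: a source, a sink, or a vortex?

vortex

At P (-2.6, 2.6) the arrows circulate clockwise. Divergence ≈0, curl about -6 — near-zero divergence with nonzero curl is a vortex.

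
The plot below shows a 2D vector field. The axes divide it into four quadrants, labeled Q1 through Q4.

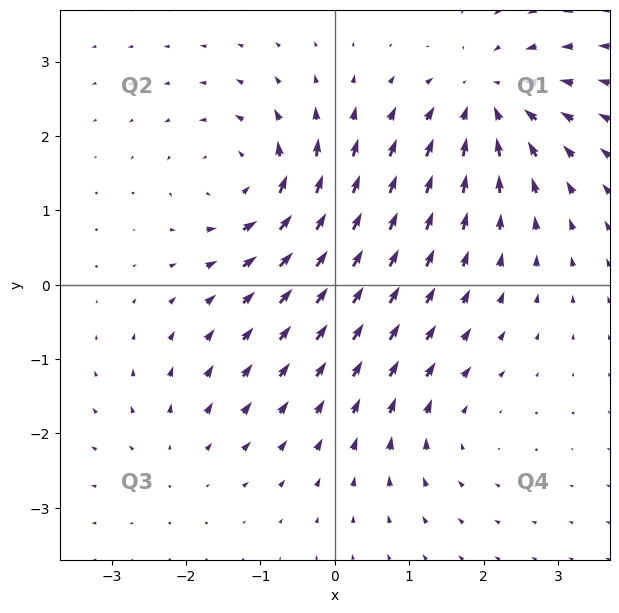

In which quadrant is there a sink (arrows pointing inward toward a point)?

The sink sits at approximately (2.1, 2.5), which lies in quadrant Q1. The divergence there is about -6, negative as expected for a sink.

Q1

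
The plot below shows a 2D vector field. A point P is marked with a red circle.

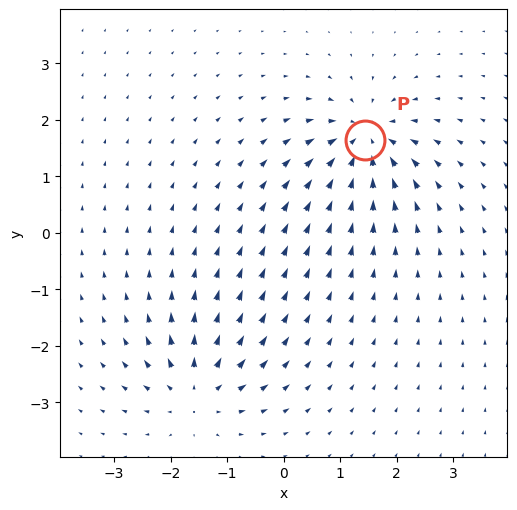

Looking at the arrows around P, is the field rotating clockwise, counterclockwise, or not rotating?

Near P at (1.4, 1.6) the arrows show no circulation. The curl there is ≈0.

not rotating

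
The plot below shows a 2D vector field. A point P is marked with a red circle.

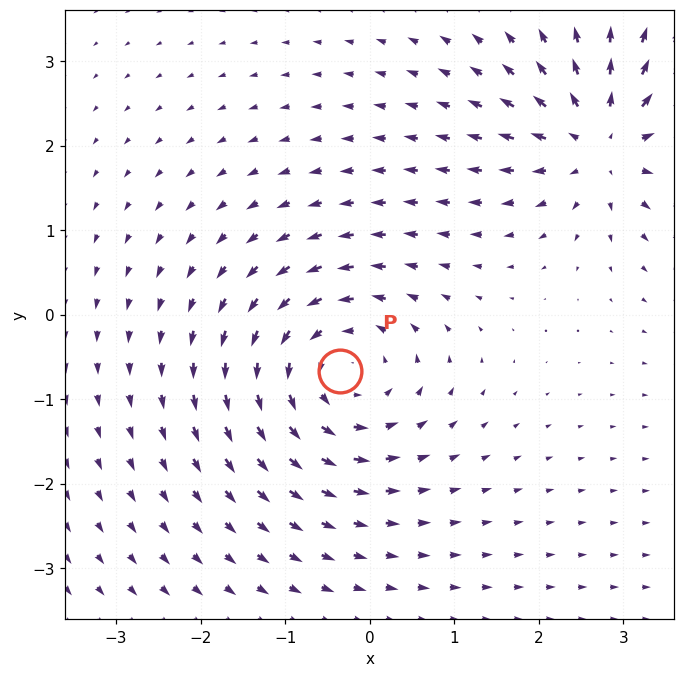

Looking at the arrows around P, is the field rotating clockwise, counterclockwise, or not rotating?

Near P at (-0.4, -0.7) the arrows circulate counterclockwise. The curl (z-component) there is about +5; positive curl means counterclockwise rotation.

counterclockwise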